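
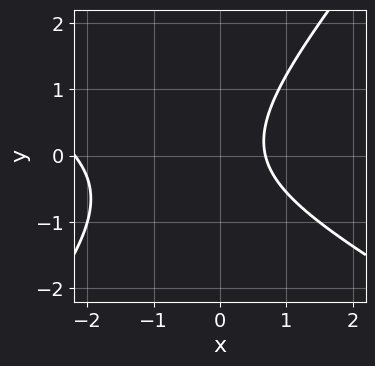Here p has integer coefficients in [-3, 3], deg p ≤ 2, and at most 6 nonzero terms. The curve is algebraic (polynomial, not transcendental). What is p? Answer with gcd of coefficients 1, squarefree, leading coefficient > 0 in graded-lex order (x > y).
First, the degree is 2 — the shape is more complex than any degree-1 curve.
Then, checking where it meets the axes: the curve avoids every integer y-axis point in the box.
Finally, the integer polynomial consistent with all of this is the stated p.

2*x^2 + 2*x*y - 3*y^2 + 3*x - 3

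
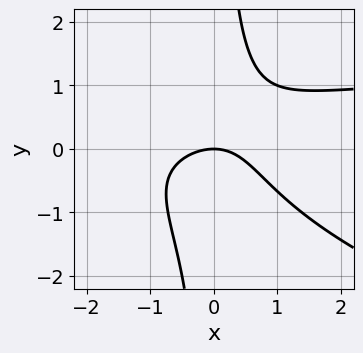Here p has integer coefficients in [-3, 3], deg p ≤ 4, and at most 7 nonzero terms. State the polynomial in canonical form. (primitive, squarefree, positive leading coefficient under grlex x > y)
x^2*y + 3*x*y^2 - 2*x^2 + x*y - 3*y

(a) Degree: no degree-2 curve has this shape, so deg p = 3.
(b) Against the integer gridlines: it crosses the y-axis at the gridline y = 0; one x-axis crossing is at x = 0.
(c) Putting this together gives p.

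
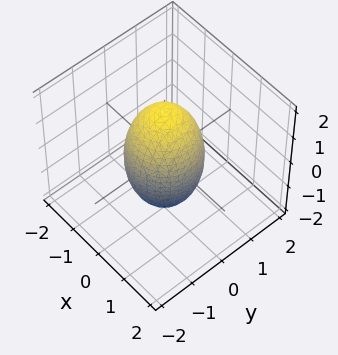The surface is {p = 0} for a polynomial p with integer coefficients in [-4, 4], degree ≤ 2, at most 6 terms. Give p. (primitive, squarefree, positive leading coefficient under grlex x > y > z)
3*x^2 + 3*y^2 + z^2 - 3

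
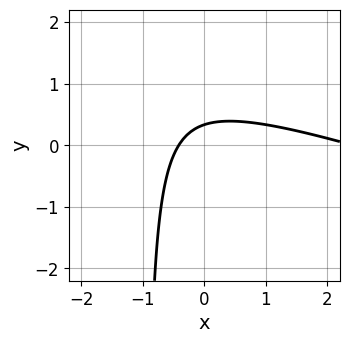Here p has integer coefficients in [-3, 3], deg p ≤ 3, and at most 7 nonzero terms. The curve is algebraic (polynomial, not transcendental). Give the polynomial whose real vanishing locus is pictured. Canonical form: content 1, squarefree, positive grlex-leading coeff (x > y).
1. deg p = 2. The shape is more complex than any degree-1 curve.
2. The integer polynomial consistent with all of this is the stated p.

x^2 + 3*x*y - 2*x + 3*y - 1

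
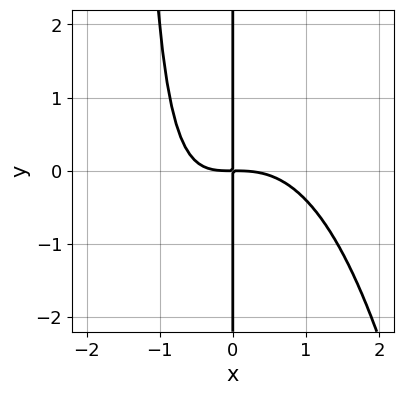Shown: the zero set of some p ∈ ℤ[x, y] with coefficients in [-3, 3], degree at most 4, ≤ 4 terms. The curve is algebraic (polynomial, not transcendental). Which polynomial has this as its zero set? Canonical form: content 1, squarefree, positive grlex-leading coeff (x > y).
2*x^4 + 2*x^2*y + 3*x*y

deg p = 4. A generic line meets the curve in up to 4 points.
From the axis intercepts and sections: the visible y-axis segment lies entirely on the curve.
Putting this together gives p.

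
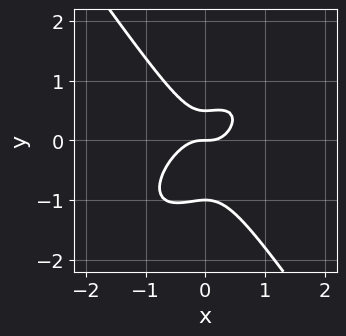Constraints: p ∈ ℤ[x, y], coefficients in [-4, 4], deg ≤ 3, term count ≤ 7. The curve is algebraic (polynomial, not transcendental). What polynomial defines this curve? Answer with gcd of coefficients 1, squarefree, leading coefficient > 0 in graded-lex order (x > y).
First, deg p = 3.
Next, reading off the gridlines: it meets the x-axis at x = 0 (among the integer gridlines); the y-axis gridline crossings are at y ∈ {-1, 0}.
Finally, fitting integer coefficients to these (and the overall shape) gives p.

3*x^3 - 2*x^2*y + 2*y^3 + y^2 - y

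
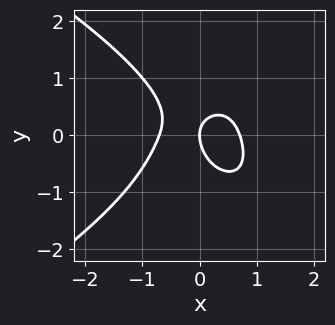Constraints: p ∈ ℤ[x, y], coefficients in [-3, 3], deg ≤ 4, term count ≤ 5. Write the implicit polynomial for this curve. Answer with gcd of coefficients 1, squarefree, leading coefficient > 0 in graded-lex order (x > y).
(a) Degree: no degree-3 curve has this shape, so deg p = 4.
(b) Reading off the gridlines: it crosses the y-axis at the gridline y = 0; it crosses the x-axis at the gridline x = 0.
(c) These observations pin down the coefficients.

y^4 + 2*x^3 + x*y + y^2 - x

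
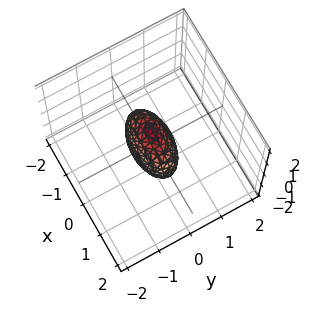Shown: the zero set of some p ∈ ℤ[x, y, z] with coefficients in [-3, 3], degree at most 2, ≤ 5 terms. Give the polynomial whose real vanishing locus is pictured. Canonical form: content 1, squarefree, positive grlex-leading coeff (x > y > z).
x^2 + 3*y^2 + z^2 - 1

(a) The degree is 2 — a closed, bounded, convex surface; a quadric.
(b) Symmetries: it's symmetric under y → −y, forcing even powers of y; it's symmetric under x → −x, forcing even powers of x; it's symmetric under z → −z, forcing even powers of z.
(c) From the visible intercepts: the z-axis gridline crossings are at z ∈ {-1, 1}; among the integer gridlines, it crosses the x-axis at x ∈ {-1, 1}.
(d) Solving for integer coefficients yields p as stated.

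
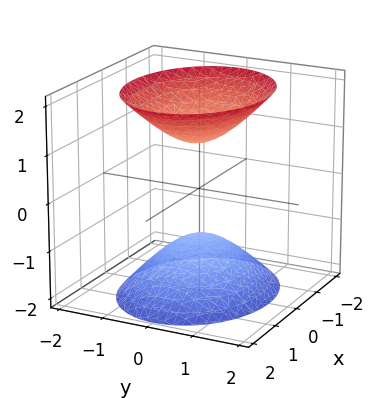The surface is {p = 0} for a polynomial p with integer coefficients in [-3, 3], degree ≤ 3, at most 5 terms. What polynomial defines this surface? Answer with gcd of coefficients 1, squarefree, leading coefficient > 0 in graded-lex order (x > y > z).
2*x^2 + 3*y^2 - 2*z^2 + 2

First, the picture has 2 separate pieces. They look like related sheets of one shape, so recover p as a whole.
Then, degree: two sheets facing apart; a quadric, so deg p = 2.
Then, symmetries: mirror symmetry x ↦ −x ⇒ only even powers of x; mirror symmetry z ↦ −z ⇒ only even powers of z; the y ↦ −y reflection is a symmetry, so y appears only in even powers.
Then, from the visible intercepts: no x-intercept at any integer in the box; among the integer gridlines, it crosses the z-axis at z ∈ {-1, 1}.
Finally, matching integer coefficients to the picture gives p.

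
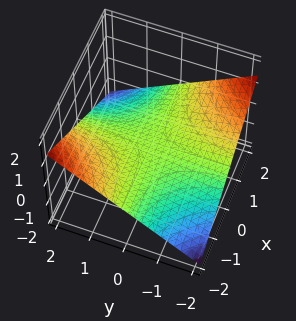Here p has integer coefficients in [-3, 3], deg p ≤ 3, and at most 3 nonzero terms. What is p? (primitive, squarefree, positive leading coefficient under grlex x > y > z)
1. Degree: a saddle surface; a quadric, so deg p = 2.
2. Observable constraints: every point of the x-axis in the box is on the surface; it meets the z-axis at z = 0 (among the integer gridlines); the visible y-axis segment lies entirely on the surface.
3. Fitting integer coefficients to these (and the overall shape) gives p.

x*y + 3*z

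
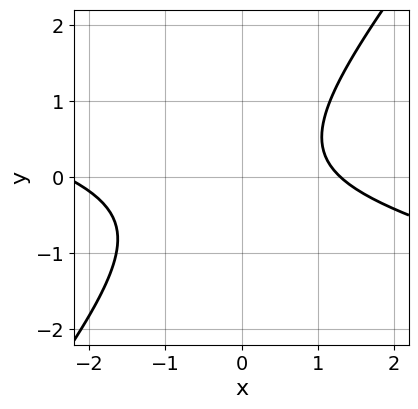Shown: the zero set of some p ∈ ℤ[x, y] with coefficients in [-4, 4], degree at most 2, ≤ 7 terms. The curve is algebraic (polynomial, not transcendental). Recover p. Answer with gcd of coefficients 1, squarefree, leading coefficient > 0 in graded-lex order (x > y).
(a) deg p = 2. A generic line meets the curve in up to 2 points.
(b) Reading off the gridlines: the curve avoids every integer y-axis point in the box.
(c) Matching integer coefficients to the picture gives p.

x^2 + 3*x*y - 3*y^2 + x - 3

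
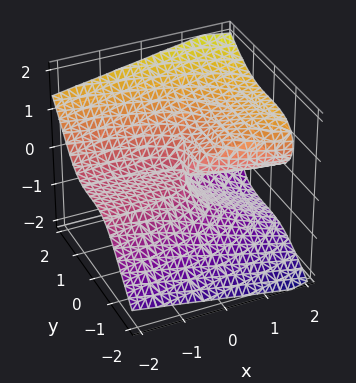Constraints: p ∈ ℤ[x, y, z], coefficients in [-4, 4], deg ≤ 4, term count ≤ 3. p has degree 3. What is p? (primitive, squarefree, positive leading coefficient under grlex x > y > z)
1. deg p = 3.
2. Observable constraints: one y-axis crossing is at y = 0; every point of the x-axis in the box is on the surface.
3. Assembling these constraints gives the stated polynomial.

2*y^3 - 3*z^3 + 3*x*z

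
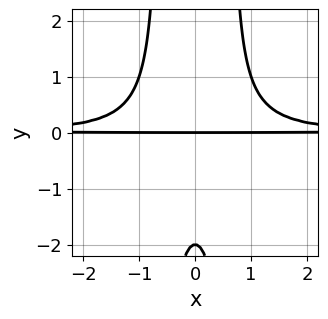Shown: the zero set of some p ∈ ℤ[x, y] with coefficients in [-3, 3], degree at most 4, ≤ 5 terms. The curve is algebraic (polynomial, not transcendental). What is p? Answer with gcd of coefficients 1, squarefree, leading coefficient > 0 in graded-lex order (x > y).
1. deg p = 4. The shape is more complex than any degree-3 curve.
2. Symmetries: mirror symmetry x ↦ −x ⇒ only even powers of x.
3. From the visible intercepts: among the integer gridlines, it crosses the y-axis at y ∈ {-2, 0}; every point of the x-axis in the box is on the curve.
4. Assembling these constraints gives the stated polynomial.

3*x^2*y^2 - y^2 - 2*y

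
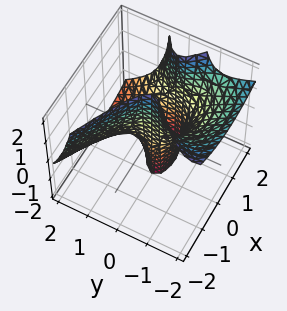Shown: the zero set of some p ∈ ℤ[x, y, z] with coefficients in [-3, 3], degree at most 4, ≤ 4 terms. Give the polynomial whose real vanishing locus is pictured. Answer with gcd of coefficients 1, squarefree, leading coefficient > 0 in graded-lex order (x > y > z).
The degree is 3 — a generic line meets the surface in up to 3 points.
Observable constraints: it meets the x-axis at x = 0 (among the integer gridlines); every point of the z-axis in the box is on the surface; it meets the y-axis at y = 0 (among the integer gridlines).
The integer polynomial consistent with all of this is the stated p.

2*y^3 + 3*y^2*z - 2*x^2 + 3*x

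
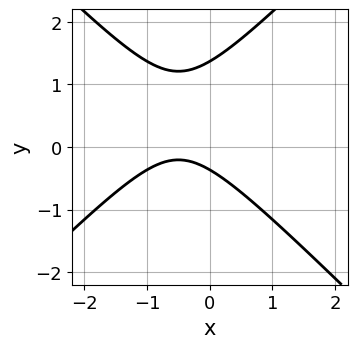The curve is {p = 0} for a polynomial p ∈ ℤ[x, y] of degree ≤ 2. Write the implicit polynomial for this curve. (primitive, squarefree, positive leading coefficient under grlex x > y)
2*x^2 - 2*y^2 + 2*x + 2*y + 1

1. The degree is 2 — a generic line meets the curve in up to 2 points.
2. Observable constraints: the curve avoids every integer x-axis point in the box.
3. Putting this together gives p.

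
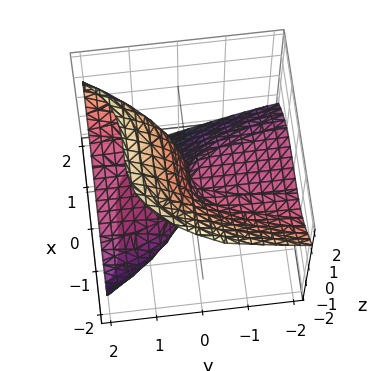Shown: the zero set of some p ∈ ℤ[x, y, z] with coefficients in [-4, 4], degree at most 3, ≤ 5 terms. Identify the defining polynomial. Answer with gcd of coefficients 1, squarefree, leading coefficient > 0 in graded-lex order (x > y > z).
x^3 + z^3 - 3*y*z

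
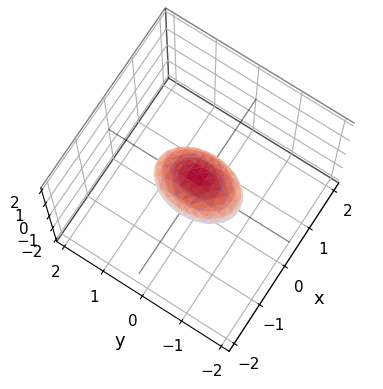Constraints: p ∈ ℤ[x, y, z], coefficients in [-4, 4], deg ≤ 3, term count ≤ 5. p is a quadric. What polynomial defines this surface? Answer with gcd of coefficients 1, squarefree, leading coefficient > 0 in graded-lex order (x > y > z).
2*x^2 + y^2 + 2*z^2 - 1

1. The degree is 2 — a closed, bounded, convex surface; a quadric.
2. Symmetries: it's symmetric under x → −x, forcing even powers of x; mirror symmetry z ↦ −z ⇒ only even powers of z; it's symmetric under y → −y, forcing even powers of y.
3. From the visible intercepts: among the integer gridlines, it crosses the y-axis at y ∈ {-1, 1}.
4. Matching integer coefficients to the picture gives p.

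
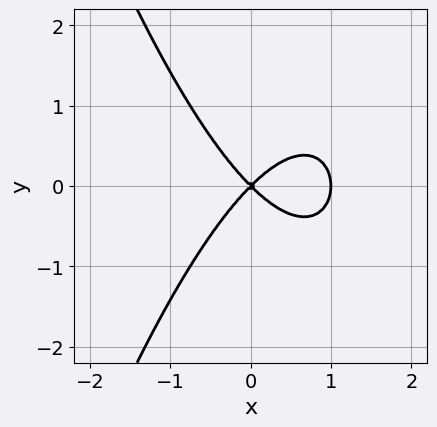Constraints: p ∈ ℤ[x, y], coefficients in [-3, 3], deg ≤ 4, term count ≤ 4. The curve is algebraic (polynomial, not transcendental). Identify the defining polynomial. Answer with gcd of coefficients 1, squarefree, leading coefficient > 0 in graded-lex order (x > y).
x^3 - x^2 + y^2

Degree: no degree-2 curve has this shape, so deg p = 3.
Symmetries: it's symmetric under y → −y, forcing even powers of y.
Against the integer gridlines: among the integer gridlines, it crosses the x-axis at x ∈ {0, 1}; it crosses the y-axis at the gridline y = 0.
Assembling these constraints gives the stated polynomial.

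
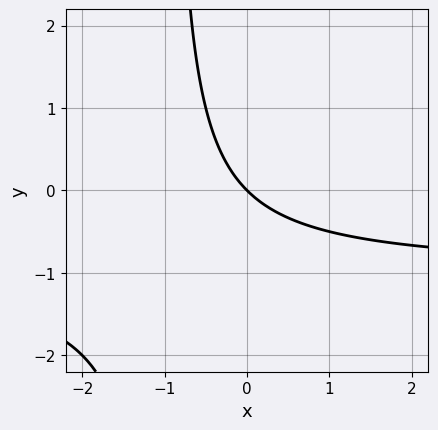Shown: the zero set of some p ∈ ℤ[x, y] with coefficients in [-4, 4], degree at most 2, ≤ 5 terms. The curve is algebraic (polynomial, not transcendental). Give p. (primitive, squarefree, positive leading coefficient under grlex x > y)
x*y + x + y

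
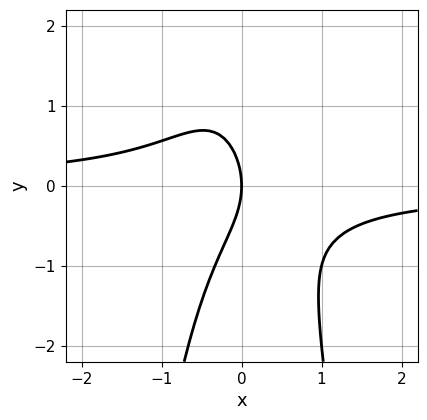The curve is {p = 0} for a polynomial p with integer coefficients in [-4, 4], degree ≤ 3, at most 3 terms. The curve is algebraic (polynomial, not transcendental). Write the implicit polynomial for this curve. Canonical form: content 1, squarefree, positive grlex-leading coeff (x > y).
3*x^2*y + y^2 + 2*x

(a) deg p = 3. A generic line meets the curve in up to 3 points.
(b) Observable constraints: it meets the y-axis at y = 0 (among the integer gridlines); it meets the x-axis at x = 0 (among the integer gridlines).
(c) These observations pin down the coefficients.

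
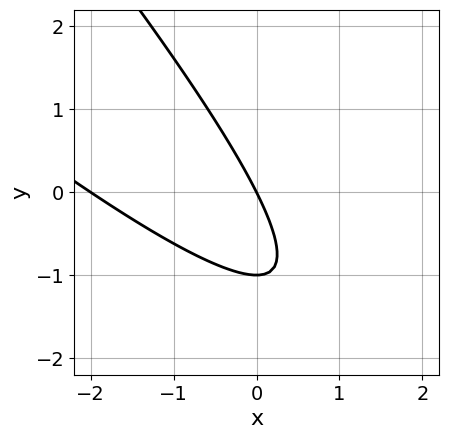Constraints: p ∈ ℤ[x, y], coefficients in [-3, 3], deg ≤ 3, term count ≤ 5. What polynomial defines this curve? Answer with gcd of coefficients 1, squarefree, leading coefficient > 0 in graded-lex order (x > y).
x^2 + 2*x*y + y^2 + 2*x + y

1. deg p = 2.
2. Against the integer gridlines: the y-axis gridline crossings are at y ∈ {-1, 0}; among the integer gridlines, it crosses the x-axis at x ∈ {-2, 0}.
3. Assembling these constraints gives the stated polynomial.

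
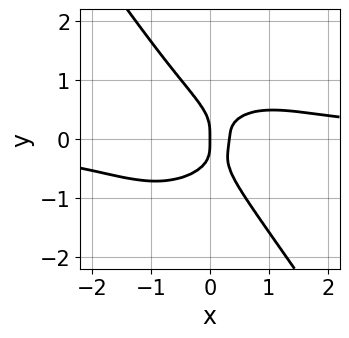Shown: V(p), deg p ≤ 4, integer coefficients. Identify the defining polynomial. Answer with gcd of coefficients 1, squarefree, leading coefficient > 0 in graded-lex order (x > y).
3*x^3*y + 3*x*y^3 + 3*y^4 - 3*x^2 + x

1. The degree is 4 — the shape is more complex than any degree-3 curve.
2. From the visible intercepts: one x-axis crossing is at x = 0; one y-axis crossing is at y = 0.
3. The integer polynomial consistent with all of this is the stated p.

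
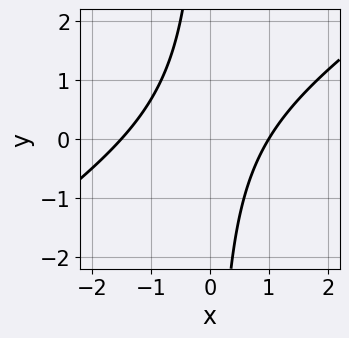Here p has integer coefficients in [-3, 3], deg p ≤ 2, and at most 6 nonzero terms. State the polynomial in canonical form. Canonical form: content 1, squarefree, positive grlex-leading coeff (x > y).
2*x^2 - 3*x*y + x - 3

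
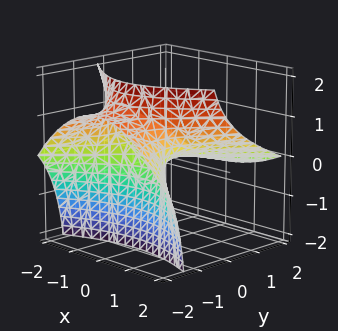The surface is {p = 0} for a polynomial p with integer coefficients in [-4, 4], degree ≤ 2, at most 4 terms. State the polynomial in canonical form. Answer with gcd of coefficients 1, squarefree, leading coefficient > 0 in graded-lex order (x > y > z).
First, the degree is 2 — a generic line meets the surface in up to 2 points.
Then, observable constraints: it crosses the x-axis at the gridline x = 0; it meets the y-axis at y = 0 (among the integer gridlines); it meets the z-axis at z = 0 (among the integer gridlines).
Finally, fitting integer coefficients to these (and the overall shape) gives p.

x^2 - y^2 - 3*y*z - 3*z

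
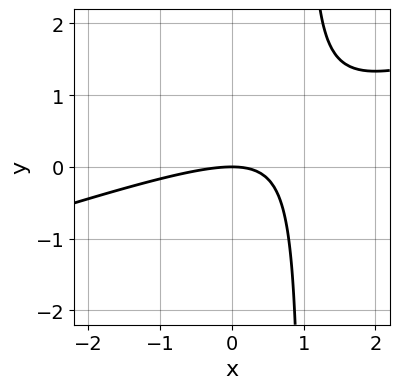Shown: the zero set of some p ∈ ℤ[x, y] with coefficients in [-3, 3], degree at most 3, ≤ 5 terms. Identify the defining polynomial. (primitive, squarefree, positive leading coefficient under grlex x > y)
x^2 - 3*x*y + 3*y

First, degree: the shape is more complex than any degree-1 curve, so deg p = 2.
Next, against the integer gridlines: it crosses the x-axis at the gridline x = 0; it meets the y-axis at y = 0 (among the integer gridlines).
Finally, these observations pin down the coefficients.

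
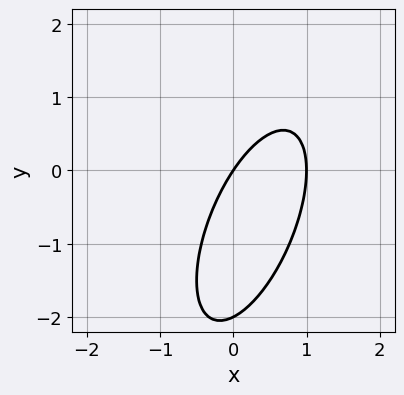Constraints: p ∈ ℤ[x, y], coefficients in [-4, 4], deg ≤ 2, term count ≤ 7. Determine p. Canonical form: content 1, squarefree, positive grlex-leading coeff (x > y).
3*x^2 - 2*x*y + y^2 - 3*x + 2*y

First, the degree is 2 — the shape is more complex than any degree-1 curve.
Then, against the integer gridlines: among the integer gridlines, it crosses the x-axis at x ∈ {0, 1}; the y-axis gridline crossings are at y ∈ {-2, 0}.
Finally, these observations pin down the coefficients.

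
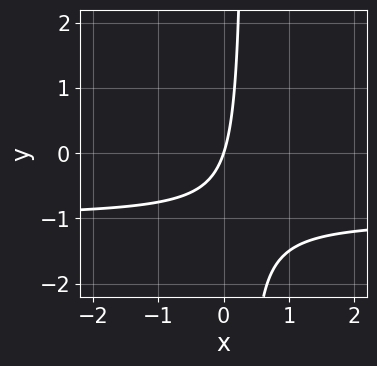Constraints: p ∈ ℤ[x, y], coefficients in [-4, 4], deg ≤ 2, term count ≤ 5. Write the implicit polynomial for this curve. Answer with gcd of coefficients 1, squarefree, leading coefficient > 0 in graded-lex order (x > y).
3*x*y + 3*x - y

(a) The degree is 2 — the shape is more complex than any degree-1 curve.
(b) Against the integer gridlines: it crosses the y-axis at the gridline y = 0; it crosses the x-axis at the gridline x = 0.
(c) Matching integer coefficients to the picture gives p.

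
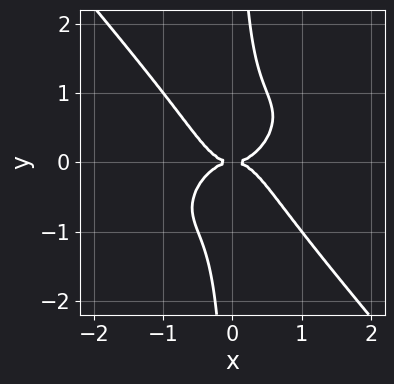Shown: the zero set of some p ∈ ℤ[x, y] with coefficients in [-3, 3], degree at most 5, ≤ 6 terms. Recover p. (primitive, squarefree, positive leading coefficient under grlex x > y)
(a) The degree is 4 — no degree-3 curve has this shape.
(b) Reading off the gridlines: it crosses the x-axis at the gridline x = 0; it crosses the y-axis at the gridline y = 0.
(c) Assembling these constraints gives the stated polynomial.

2*x^4 - x^3*y + 2*x*y^3 - y^2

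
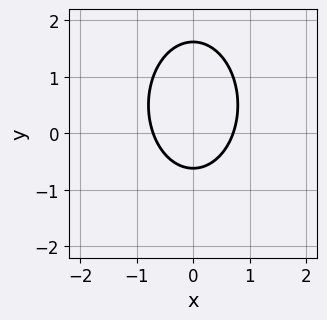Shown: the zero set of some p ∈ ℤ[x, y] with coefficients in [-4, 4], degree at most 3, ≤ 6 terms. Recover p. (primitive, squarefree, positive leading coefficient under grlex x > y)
2*x^2 + y^2 - y - 1

Degree: no degree-1 curve has this shape, so deg p = 2.
Symmetries: mirror symmetry x ↦ −x ⇒ only even powers of x.
Matching integer coefficients to the picture gives p.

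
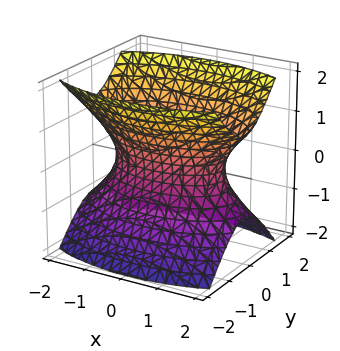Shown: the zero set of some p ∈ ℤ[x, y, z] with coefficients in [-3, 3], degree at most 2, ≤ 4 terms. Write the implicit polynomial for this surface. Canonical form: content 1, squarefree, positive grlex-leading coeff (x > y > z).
x^2 + 3*y^2 - 2*z^2 - 2

(a) deg p = 2. An hourglass — one-sheet hyperboloid; a quadric.
(b) Symmetries: it's symmetric under y → −y, forcing even powers of y; mirror symmetry z ↦ −z ⇒ only even powers of z; it's symmetric under x → −x, forcing even powers of x.
(c) Checking where it meets the axes: it misses every integer gridline on the z-axis.
(d) Together with the visible shape, these determine p as stated.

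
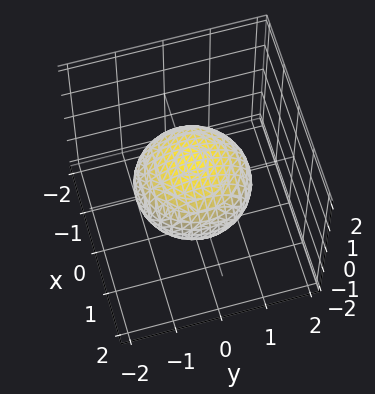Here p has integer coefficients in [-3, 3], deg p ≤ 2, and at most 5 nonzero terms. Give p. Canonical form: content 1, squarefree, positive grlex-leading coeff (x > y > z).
2*x^2 + 2*y^2 + 3*z^2 - 3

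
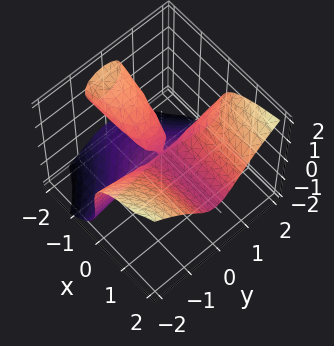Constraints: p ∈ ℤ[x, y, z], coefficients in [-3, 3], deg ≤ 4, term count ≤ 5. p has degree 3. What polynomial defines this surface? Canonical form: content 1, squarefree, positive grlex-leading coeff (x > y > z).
3*x*y^2 - 2*z^3 - 2*x*z

(a) Degree: the shape is more complex than any degree-2 surface, so deg p = 3.
(b) Against the integer gridlines: one z-axis crossing is at z = 0; the visible y-axis segment lies entirely on the surface.
(c) Assembling these constraints gives the stated polynomial.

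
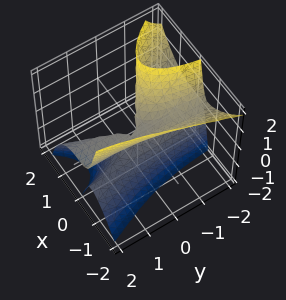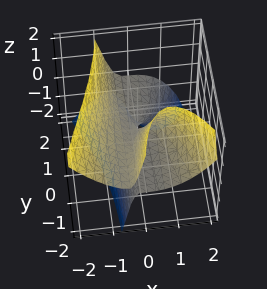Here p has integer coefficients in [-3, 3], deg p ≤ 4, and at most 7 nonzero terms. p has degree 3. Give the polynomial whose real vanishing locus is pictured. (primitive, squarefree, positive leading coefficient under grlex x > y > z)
2*x^3 + 2*x*y*z - x*z + y*z + z^2

(a) deg p = 3. A generic line meets the surface in up to 3 points.
(b) From the axis intercepts and sections: one z-axis crossing is at z = 0; it crosses the x-axis at the gridline x = 0.
(c) These observations pin down the coefficients. Check: (0, -1, 0) on the y-axis lies on the surface, and p(0, -1, 0) = 0. ✓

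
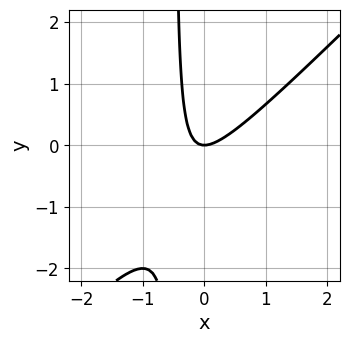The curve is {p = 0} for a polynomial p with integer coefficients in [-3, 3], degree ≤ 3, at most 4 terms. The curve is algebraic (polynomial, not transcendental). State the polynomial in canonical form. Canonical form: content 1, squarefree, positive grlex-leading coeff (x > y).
2*x^2 - 2*x*y - y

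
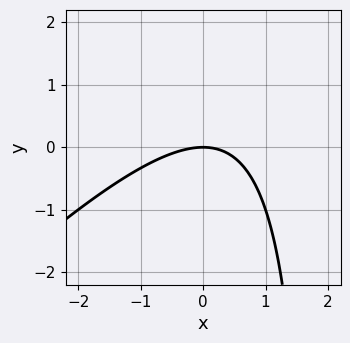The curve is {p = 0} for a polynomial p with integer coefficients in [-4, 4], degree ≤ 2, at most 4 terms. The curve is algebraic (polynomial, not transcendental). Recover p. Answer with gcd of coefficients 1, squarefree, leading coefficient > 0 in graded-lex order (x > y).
x^2 - x*y + 2*y

deg p = 2. No degree-1 curve has this shape.
From the visible intercepts: one x-axis crossing is at x = 0; it crosses the y-axis at the gridline y = 0.
These observations pin down the coefficients.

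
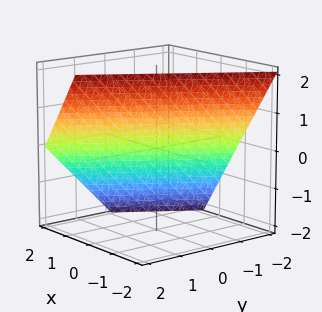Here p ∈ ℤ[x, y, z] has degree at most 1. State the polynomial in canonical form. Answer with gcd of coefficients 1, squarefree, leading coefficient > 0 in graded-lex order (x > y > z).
1. deg p = 1. Every cross-section is a straight line — this is a plane.
2. Observable constraints: it meets the y-axis at y = -1 (among the integer gridlines); it crosses the z-axis at the gridline z = 1.
3. These observations pin down the coefficients.

3*x - 2*y + 2*z - 2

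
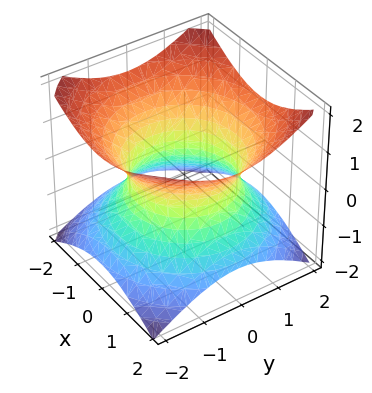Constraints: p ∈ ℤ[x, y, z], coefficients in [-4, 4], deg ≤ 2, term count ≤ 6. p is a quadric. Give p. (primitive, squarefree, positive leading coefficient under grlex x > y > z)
2*x^2 + 2*y^2 - 3*z^2 - 3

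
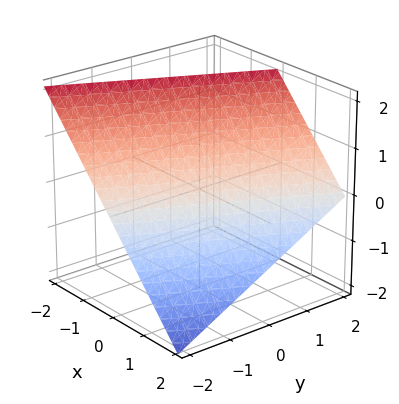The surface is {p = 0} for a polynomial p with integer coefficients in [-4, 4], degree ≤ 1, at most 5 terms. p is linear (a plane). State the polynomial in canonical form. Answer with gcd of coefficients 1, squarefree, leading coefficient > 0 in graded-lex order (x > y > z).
2*x - y + 2*z - 2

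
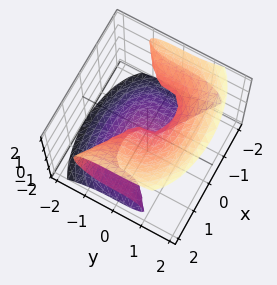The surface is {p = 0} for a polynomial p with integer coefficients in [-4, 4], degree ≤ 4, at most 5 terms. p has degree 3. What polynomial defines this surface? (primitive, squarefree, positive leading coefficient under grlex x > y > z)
2*x^2*z + 3*y^3 - 3*z^3 + x

deg p = 3. No degree-2 surface has this shape.
Checking where it meets the axes: it meets the z-axis at z = 0 (among the integer gridlines); it meets the x-axis at x = 0 (among the integer gridlines); it meets the y-axis at y = 0 (among the integer gridlines).
Solving for integer coefficients yields p as stated.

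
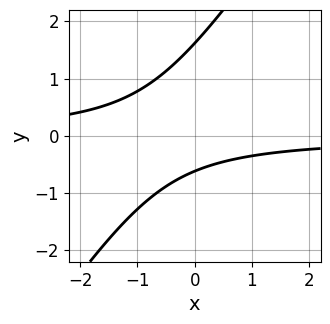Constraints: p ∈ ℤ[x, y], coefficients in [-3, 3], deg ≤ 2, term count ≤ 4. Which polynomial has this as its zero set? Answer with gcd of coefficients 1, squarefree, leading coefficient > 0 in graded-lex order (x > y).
First, deg p = 2. The shape is more complex than any degree-1 curve.
Then, observable constraints: it misses every integer gridline on the x-axis.
Finally, matching integer coefficients to the picture gives p.

3*x*y - 2*y^2 + 2*y + 2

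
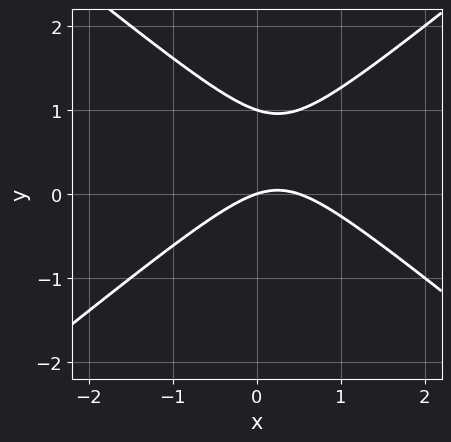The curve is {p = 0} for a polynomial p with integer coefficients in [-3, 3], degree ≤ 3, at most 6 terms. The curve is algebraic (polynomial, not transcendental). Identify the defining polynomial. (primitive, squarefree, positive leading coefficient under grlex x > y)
First, deg p = 2. No degree-1 curve has this shape.
Then, from the visible intercepts: one x-axis crossing is at x = 0; the y-axis gridline crossings are at y ∈ {0, 1}.
Finally, fitting integer coefficients to these (and the overall shape) gives p.

2*x^2 - 3*y^2 - x + 3*y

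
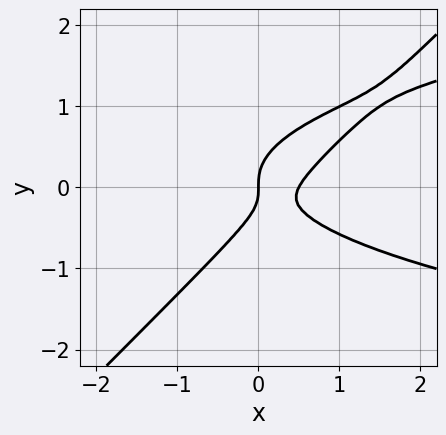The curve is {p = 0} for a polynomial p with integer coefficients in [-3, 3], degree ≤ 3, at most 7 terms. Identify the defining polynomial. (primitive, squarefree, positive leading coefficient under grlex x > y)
3*x*y^2 - 3*y^3 - 2*x^2 + x*y + x

deg p = 3. A generic line meets the curve in up to 3 points.
From the axis intercepts and sections: it crosses the y-axis at the gridline y = 0; it meets the x-axis at x = 0 (among the integer gridlines).
Matching integer coefficients to the picture gives p.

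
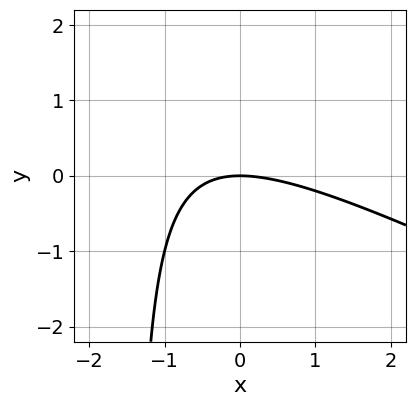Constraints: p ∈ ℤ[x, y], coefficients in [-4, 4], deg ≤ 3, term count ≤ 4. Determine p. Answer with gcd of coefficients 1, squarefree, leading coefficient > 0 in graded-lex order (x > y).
x^2 + 2*x*y + 3*y

The degree is 2 — a generic line meets the curve in up to 2 points.
From the axis intercepts and sections: it crosses the x-axis at the gridline x = 0; it crosses the y-axis at the gridline y = 0.
Fitting integer coefficients to these (and the overall shape) gives p.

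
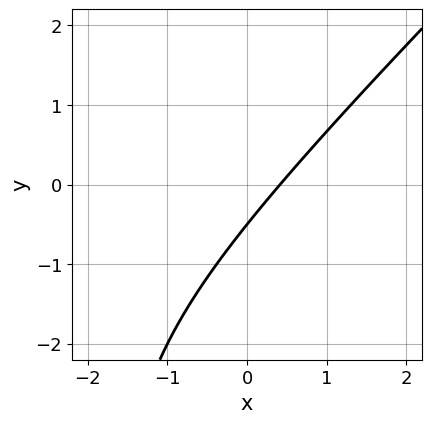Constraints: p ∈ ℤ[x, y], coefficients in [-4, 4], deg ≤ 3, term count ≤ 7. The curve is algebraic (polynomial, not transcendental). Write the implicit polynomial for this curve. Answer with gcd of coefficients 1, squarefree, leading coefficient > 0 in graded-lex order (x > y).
x^2 - x*y + 2*x - 2*y - 1

First, degree: a generic line meets the curve in up to 2 points, so deg p = 2.
Finally, solving for integer coefficients yields p as stated.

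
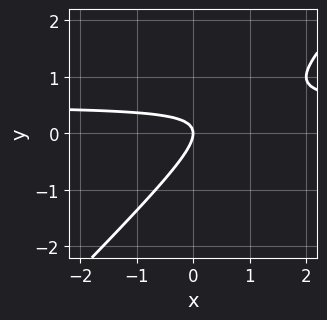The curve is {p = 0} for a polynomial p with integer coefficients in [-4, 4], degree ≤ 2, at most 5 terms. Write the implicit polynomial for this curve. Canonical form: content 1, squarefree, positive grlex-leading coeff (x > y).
(a) The degree is 2 — a generic line meets the curve in up to 2 points.
(b) Reading off the gridlines: it crosses the x-axis at the gridline x = 0; it crosses the y-axis at the gridline y = 0.
(c) Fitting integer coefficients to these (and the overall shape) gives p.

2*x*y - 2*y^2 - x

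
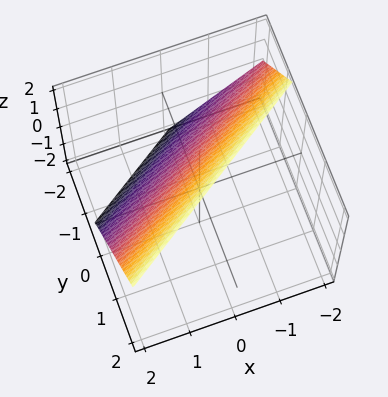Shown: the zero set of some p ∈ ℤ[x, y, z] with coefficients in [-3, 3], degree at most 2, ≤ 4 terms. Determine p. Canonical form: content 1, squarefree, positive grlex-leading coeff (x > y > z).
2*x - 3*y + 2*z - 2

1. The degree is 1 — the surface is flat (a plane).
2. Reading off the gridlines: it meets the x-axis at x = 1 (among the integer gridlines); it crosses the z-axis at the gridline z = 1.
3. Solving for integer coefficients yields p as stated.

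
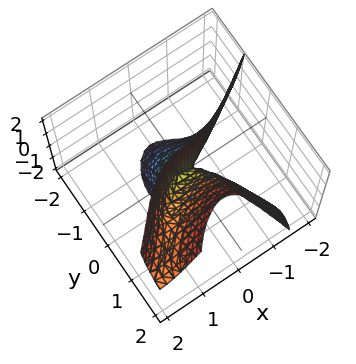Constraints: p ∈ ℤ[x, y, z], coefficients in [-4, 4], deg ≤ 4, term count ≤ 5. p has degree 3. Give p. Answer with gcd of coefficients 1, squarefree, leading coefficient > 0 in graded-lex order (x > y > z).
2*x^3 - 3*x^2*y + 3*y^2 - 2*y*z

First, degree: no degree-2 surface has this shape, so deg p = 3.
Then, checking where it meets the axes: the visible z-axis segment lies entirely on the surface; it meets the x-axis at x = 0 (among the integer gridlines); it crosses the y-axis at the gridline y = 0.
Finally, assembling these constraints gives the stated polynomial.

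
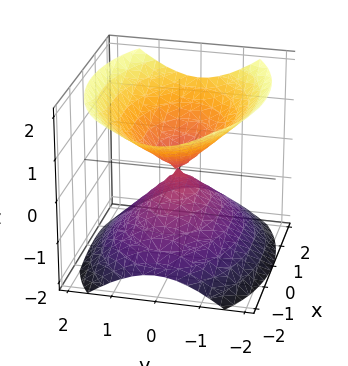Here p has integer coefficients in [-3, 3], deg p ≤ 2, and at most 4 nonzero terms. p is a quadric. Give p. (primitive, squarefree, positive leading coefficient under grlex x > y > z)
x^2 + 2*y^2 - 2*z^2

1. I count 2 distinct pieces. Treating them together as one polynomial.
2. Degree: a double cone through the origin; a quadric, so deg p = 2.
3. Symmetries: it's symmetric under x → −x, forcing even powers of x; the z ↦ −z reflection is a symmetry, so z appears only in even powers; the y ↦ −y reflection is a symmetry, so y appears only in even powers.
4. Reading off the gridlines: one z-axis crossing is at z = 0; it crosses the y-axis at the gridline y = 0.
5. Putting this together gives p.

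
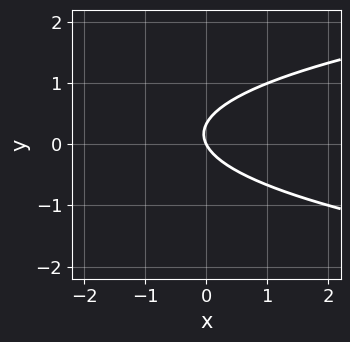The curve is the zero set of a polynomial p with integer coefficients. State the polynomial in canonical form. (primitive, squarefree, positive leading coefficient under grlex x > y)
3*y^2 - 2*x - y

deg p = 2. A generic line meets the curve in up to 2 points.
From the axis intercepts and sections: it meets the y-axis at y = 0 (among the integer gridlines); it meets the x-axis at x = 0 (among the integer gridlines).
Solving for integer coefficients yields p as stated.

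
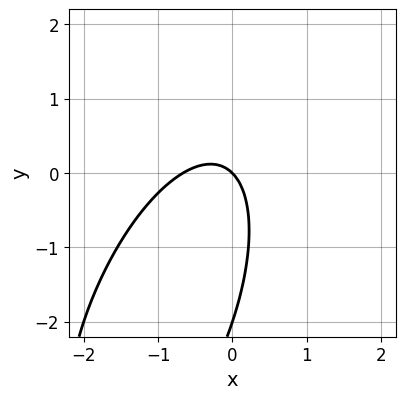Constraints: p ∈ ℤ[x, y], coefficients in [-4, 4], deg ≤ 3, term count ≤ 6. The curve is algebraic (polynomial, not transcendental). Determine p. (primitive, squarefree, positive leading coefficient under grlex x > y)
1. deg p = 2. The shape is more complex than any degree-1 curve.
2. Checking where it meets the axes: it meets the x-axis at x = 0 (among the integer gridlines); among the integer gridlines, it crosses the y-axis at y ∈ {-2, 0}.
3. The integer polynomial consistent with all of this is the stated p.

3*x^2 - 2*x*y + y^2 + 2*x + 2*y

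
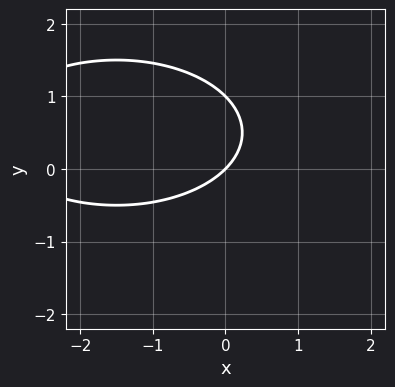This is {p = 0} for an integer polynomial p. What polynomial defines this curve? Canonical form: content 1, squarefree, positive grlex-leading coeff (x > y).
1. Degree: the shape is more complex than any degree-1 curve, so deg p = 2.
2. Checking where it meets the axes: among the integer gridlines, it crosses the y-axis at y ∈ {0, 1}; it meets the x-axis at x = 0 (among the integer gridlines).
3. Assembling these constraints gives the stated polynomial.

x^2 + 3*y^2 + 3*x - 3*y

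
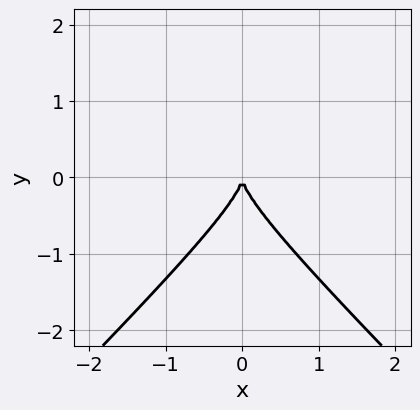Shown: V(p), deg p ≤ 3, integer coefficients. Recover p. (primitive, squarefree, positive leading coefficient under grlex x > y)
x^2*y - y^3 - x^2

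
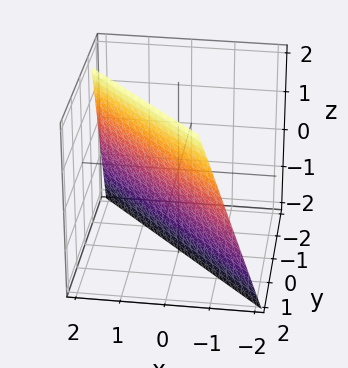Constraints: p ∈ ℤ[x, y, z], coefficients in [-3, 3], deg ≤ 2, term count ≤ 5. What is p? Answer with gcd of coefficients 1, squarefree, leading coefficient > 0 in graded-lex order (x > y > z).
1. deg p = 1.
2. Against the integer gridlines: it meets the z-axis at z = -2 (among the integer gridlines).
3. Matching integer coefficients to the picture gives p.

3*x + 3*y - z - 2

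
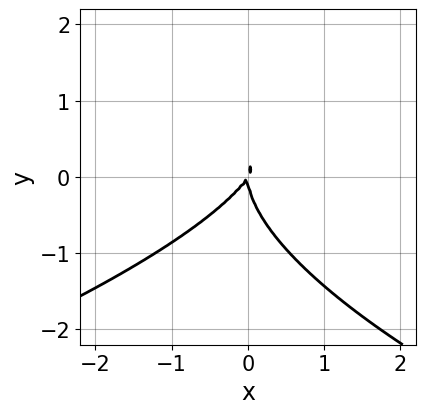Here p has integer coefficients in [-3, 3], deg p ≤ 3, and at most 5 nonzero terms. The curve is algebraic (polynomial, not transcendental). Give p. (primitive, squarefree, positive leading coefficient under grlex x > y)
First, deg p = 3. A generic line meets the curve in up to 3 points.
Next, from the visible intercepts: one x-axis crossing is at x = 0; it meets the y-axis at y = 0 (among the integer gridlines).
Finally, these observations pin down the coefficients.

2*y^3 + 3*x^2 - 2*x*y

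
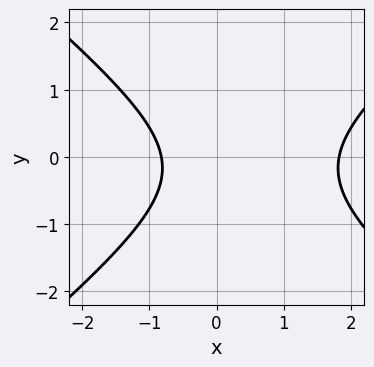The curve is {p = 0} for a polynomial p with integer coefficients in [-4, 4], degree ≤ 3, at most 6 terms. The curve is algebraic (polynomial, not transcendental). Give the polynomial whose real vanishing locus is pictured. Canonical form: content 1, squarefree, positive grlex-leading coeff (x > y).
2*x^2 - 3*y^2 - 2*x - y - 3

The degree is 2 — the shape is more complex than any degree-1 curve.
From the axis intercepts and sections: no y-intercept at any integer in the box.
Putting this together gives p.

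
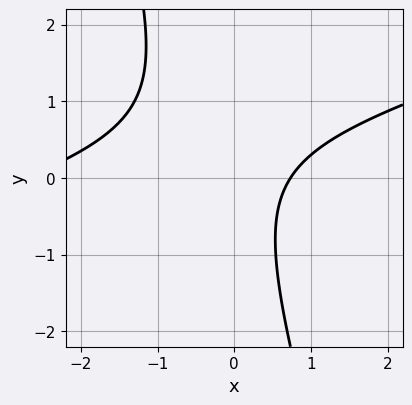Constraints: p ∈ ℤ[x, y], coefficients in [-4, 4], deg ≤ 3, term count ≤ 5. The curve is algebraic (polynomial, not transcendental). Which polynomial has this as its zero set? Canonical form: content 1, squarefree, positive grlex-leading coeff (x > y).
x^2 - 3*x*y - y^2 + 2*x - 2

1. deg p = 2.
2. Observable constraints: no y-intercept at any integer in the box.
3. Together with the visible shape, these determine p as stated.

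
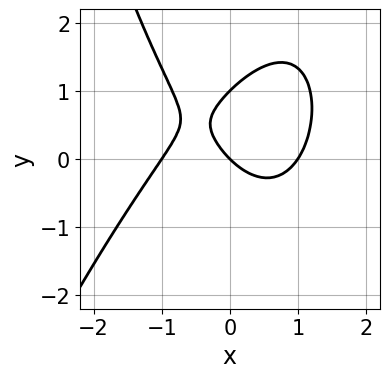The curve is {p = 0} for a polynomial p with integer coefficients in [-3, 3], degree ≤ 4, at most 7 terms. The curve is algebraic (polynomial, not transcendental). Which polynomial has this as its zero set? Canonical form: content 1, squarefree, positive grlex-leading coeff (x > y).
3*x^3 - x^2*y + 3*y^2 - 3*x - 3*y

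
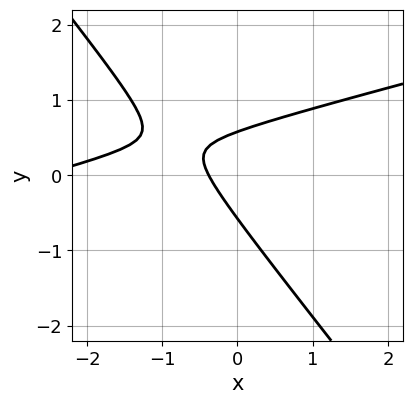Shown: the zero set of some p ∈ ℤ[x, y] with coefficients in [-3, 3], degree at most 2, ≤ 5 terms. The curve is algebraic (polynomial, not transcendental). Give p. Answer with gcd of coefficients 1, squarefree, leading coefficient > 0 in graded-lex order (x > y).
x^2 - 3*x*y - 3*y^2 + 3*x + 1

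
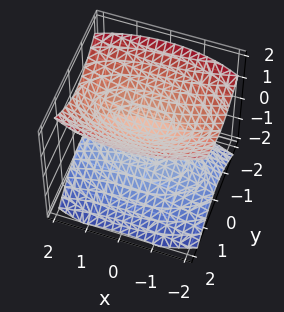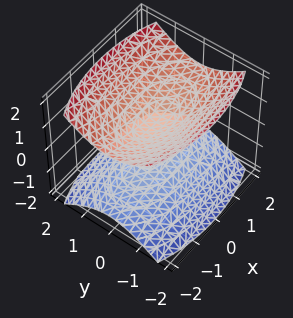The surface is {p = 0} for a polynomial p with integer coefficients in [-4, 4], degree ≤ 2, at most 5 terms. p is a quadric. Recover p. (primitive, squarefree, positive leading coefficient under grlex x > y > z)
1. I count 2 distinct pieces.
2. Degree: two sheets facing apart; a quadric, so deg p = 2.
3. Symmetries: it's symmetric under y → −y, forcing even powers of y; it's symmetric under x → −x, forcing even powers of x; mirror symmetry z ↦ −z ⇒ only even powers of z.
4. Observable constraints: the surface avoids every integer y-axis point in the box; the surface avoids every integer x-axis point in the box.
5. Putting this together gives p.

x^2 + 3*y^2 - 3*z^2 + 1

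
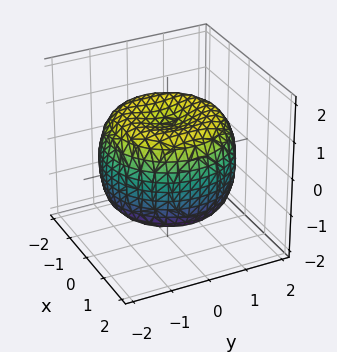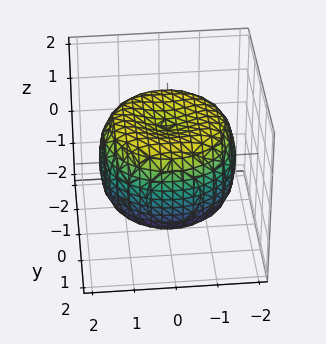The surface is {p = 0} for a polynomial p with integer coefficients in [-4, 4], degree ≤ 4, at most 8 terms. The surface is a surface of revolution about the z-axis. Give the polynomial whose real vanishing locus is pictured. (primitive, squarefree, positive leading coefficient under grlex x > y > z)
x^4 + 2*x^2*y^2 + y^4 - 2*x^2 - 2*y^2 + 2*z^2 - 2

(a) Degree: the shape is more complex than any degree-3 surface, so deg p = 4.
(b) Symmetry: the surface is invariant under rotation about z: p = q(x² + y², z).
(c) Checking where it meets the axes: the z-axis gridline crossings are at z ∈ {-1, 1}; a circular section at z = 1 has radius between 1 and 2.
(d) Matching integer coefficients to the picture gives p.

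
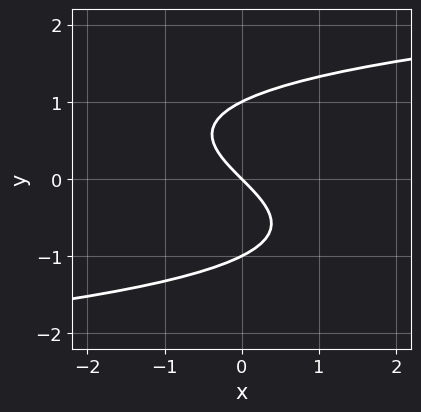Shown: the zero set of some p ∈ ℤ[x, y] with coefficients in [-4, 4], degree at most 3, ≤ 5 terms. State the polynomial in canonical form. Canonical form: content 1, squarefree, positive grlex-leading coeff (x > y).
y^3 - x - y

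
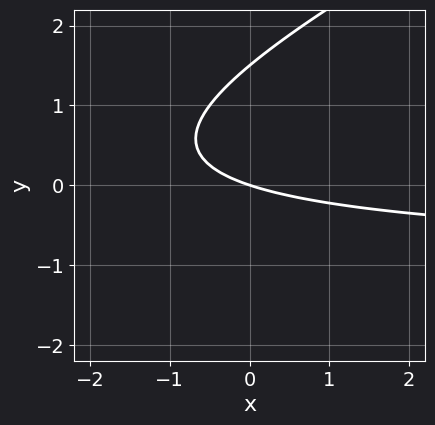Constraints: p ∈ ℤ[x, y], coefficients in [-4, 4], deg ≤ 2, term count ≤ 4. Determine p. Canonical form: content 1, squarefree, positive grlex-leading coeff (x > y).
x*y - 2*y^2 + x + 3*y

1. The degree is 2 — the shape is more complex than any degree-1 curve.
2. Checking where it meets the axes: one x-axis crossing is at x = 0; it meets the y-axis at y = 0 (among the integer gridlines).
3. Together with the visible shape, these determine p as stated.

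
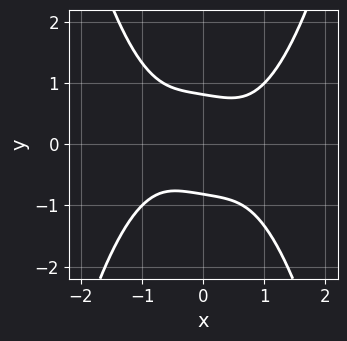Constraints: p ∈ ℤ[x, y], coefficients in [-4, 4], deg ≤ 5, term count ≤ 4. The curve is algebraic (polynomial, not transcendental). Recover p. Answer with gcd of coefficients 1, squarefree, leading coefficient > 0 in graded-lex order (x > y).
1. The degree is 4 — no degree-3 curve has this shape.
2. Reading off the gridlines: no x-intercept at any integer in the box.
3. Together with the visible shape, these determine p as stated.

2*x^4 - x*y - 3*y^2 + 2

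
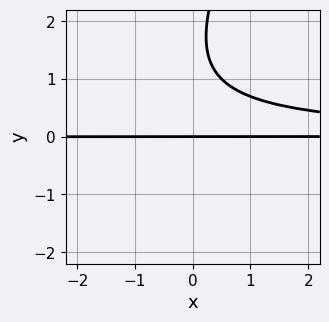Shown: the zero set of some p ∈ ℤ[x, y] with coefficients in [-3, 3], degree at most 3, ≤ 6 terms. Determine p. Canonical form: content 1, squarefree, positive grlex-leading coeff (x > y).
2*x*y^2 - y^3 + 3*y^2 - 3*y

First, the degree is 3 — a generic line meets the curve in up to 3 points.
Next, from the axis intercepts and sections: every point of the x-axis in the box is on the curve; it meets the y-axis at y = 0 (among the integer gridlines).
Finally, together with the visible shape, these determine p as stated.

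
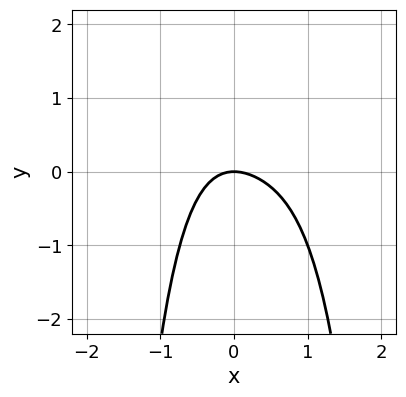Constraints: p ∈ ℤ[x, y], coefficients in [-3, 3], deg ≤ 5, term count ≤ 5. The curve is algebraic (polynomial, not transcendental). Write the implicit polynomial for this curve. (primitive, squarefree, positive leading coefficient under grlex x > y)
(a) Degree: no degree-3 curve has this shape, so deg p = 4.
(b) Against the integer gridlines: it meets the x-axis at x = 0 (among the integer gridlines); it meets the y-axis at y = 0 (among the integer gridlines).
(c) Matching integer coefficients to the picture gives p.

2*x^4 - 2*x^3 + 3*x^2 + 3*y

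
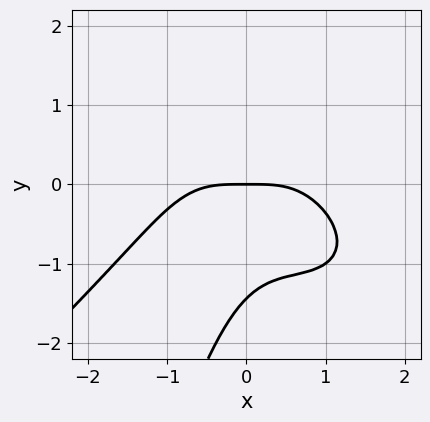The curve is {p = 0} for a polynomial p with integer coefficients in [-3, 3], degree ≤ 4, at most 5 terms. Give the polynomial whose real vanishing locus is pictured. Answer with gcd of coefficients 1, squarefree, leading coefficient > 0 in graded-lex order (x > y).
2*x^4 - 3*x*y^3 + y^4 + 3*x^2*y + 3*y

1. deg p = 4. The shape is more complex than any degree-3 curve.
2. Reading off the gridlines: it crosses the y-axis at the gridline y = 0; it meets the x-axis at x = 0 (among the integer gridlines).
3. Matching integer coefficients to the picture gives p.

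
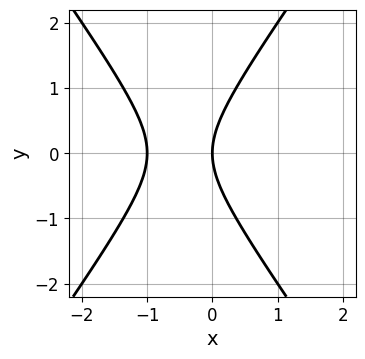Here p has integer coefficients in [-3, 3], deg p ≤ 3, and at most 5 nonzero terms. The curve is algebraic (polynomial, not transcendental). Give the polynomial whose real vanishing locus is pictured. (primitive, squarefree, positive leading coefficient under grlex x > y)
deg p = 2.
Symmetries: mirror symmetry y ↦ −y ⇒ only even powers of y.
Reading off the gridlines: one y-axis crossing is at y = 0; the x-axis gridline crossings are at x ∈ {-1, 0}.
Together with the visible shape, these determine p as stated.

2*x^2 - y^2 + 2*x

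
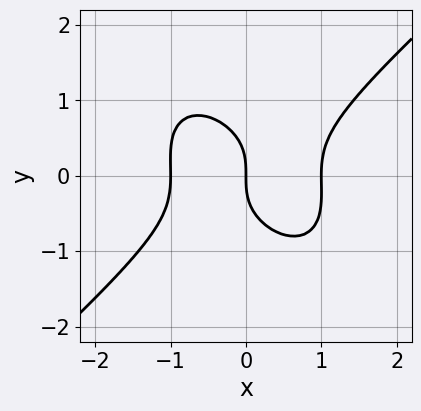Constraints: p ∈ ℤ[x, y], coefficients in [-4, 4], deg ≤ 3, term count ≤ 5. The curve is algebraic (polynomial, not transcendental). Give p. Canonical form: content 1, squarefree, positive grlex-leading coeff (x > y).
3*x^3 - x*y^2 - 3*y^3 - 3*x

(a) Degree: the shape is more complex than any degree-2 curve, so deg p = 3.
(b) Reading off the gridlines: the x-axis gridline crossings are at x ∈ {-1, 0, 1}; it crosses the y-axis at the gridline y = 0.
(c) Together with the visible shape, these determine p as stated.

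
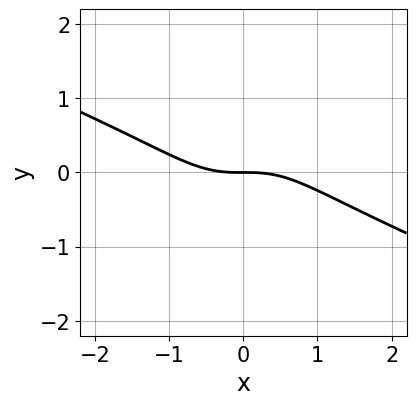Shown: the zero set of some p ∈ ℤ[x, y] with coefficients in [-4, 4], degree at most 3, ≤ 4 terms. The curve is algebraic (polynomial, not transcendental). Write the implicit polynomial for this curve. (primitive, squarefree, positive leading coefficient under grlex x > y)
x^3 + 2*x^2*y + 2*y^3 + 2*y

(a) deg p = 3.
(b) Observable constraints: it meets the x-axis at x = 0 (among the integer gridlines); it crosses the y-axis at the gridline y = 0.
(c) Together with the visible shape, these determine p as stated.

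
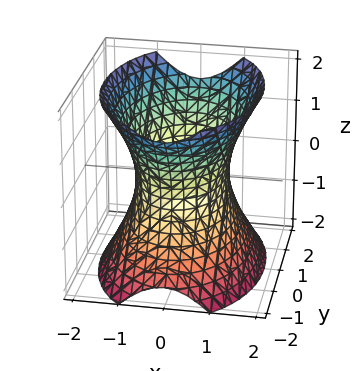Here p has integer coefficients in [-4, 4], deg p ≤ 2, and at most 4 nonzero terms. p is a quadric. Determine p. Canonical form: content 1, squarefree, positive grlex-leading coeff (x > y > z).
2*x^2 + y^2 - z^2 - 2

First, deg p = 2. One connected sheet with a waist; a quadric.
Next, symmetries: it's symmetric under z → −z, forcing even powers of z; it's symmetric under x → −x, forcing even powers of x; the y ↦ −y reflection is a symmetry, so y appears only in even powers.
Next, reading off the gridlines: among the integer gridlines, it crosses the x-axis at x ∈ {-1, 1}; it misses every integer gridline on the z-axis.
Finally, solving for integer coefficients yields p as stated.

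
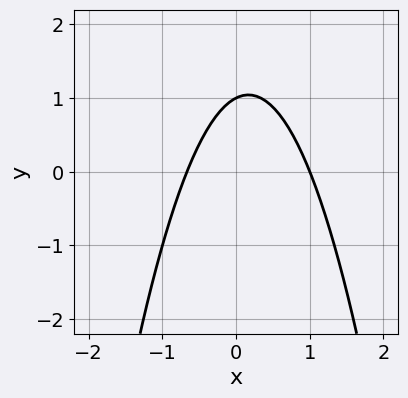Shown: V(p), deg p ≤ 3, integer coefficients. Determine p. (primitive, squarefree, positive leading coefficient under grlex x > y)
3*x^2 - x + 2*y - 2

(a) deg p = 2. No degree-1 curve has this shape.
(b) From the visible intercepts: it crosses the y-axis at the gridline y = 1; it meets the x-axis at x = 1 (among the integer gridlines).
(c) The integer polynomial consistent with all of this is the stated p.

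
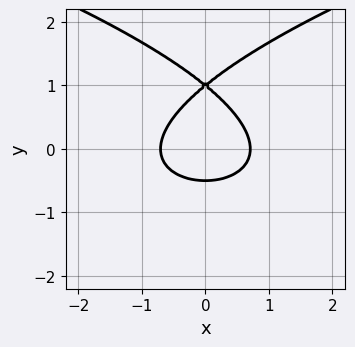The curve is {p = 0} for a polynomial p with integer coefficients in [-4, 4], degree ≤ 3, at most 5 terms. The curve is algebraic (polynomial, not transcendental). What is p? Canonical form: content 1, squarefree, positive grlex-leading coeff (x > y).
1. The degree is 3 — the shape is more complex than any degree-2 curve.
2. Symmetries: it's symmetric under x → −x, forcing even powers of x.
3. Observable constraints: one y-axis crossing is at y = 1.
4. Matching integer coefficients to the picture gives p.

2*y^3 - 2*x^2 - 3*y^2 + 1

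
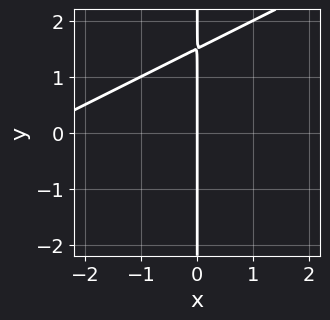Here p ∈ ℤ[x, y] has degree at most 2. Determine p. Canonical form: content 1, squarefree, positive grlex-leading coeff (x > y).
x^2 - 2*x*y + 3*x

(a) deg p = 2. No degree-1 curve has this shape.
(b) Observable constraints: it crosses the x-axis at the gridline x = 0; the visible y-axis segment lies entirely on the curve.
(c) Together with the visible shape, these determine p as stated.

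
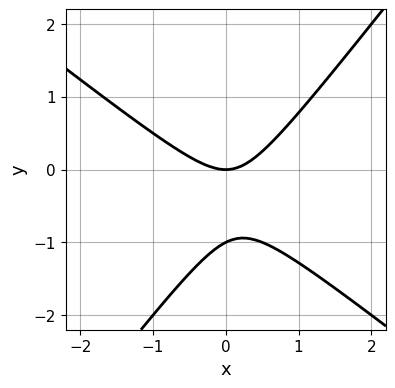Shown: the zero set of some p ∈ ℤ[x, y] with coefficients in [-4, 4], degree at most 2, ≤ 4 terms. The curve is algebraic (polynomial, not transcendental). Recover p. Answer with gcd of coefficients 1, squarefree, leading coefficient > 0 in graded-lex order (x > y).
1. The degree is 2 — no degree-1 curve has this shape.
2. Against the integer gridlines: the y-axis gridline crossings are at y ∈ {-1, 0}; it crosses the x-axis at the gridline x = 0.
3. The integer polynomial consistent with all of this is the stated p.

2*x^2 + x*y - 2*y^2 - 2*y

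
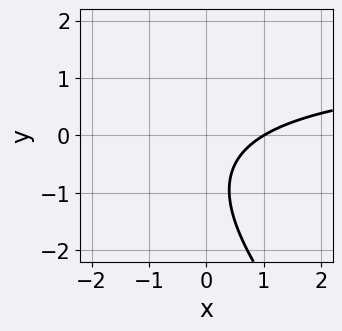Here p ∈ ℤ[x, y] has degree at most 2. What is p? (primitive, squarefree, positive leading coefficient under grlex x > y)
First, the degree is 2 — no degree-1 curve has this shape.
Then, against the integer gridlines: it meets the x-axis at x = 1 (among the integer gridlines); no y-intercept at any integer in the box.
Finally, solving for integer coefficients yields p as stated.

2*x*y + 2*y^2 - 3*x + 3*y + 3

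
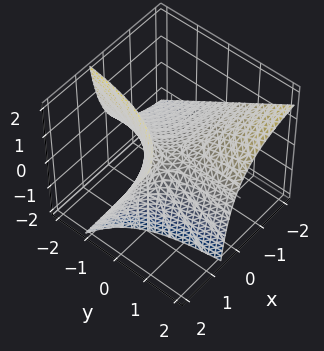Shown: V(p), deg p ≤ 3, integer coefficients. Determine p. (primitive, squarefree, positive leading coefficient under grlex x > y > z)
1. The degree is 2 — the shape is more complex than any degree-1 surface.
2. Checking where it meets the axes: every point of the x-axis in the box is on the surface; it meets the z-axis at z = 0 (among the integer gridlines).
3. Together with the visible shape, these determine p as stated. Check: (0, -1, 0) on the y-axis lies on the surface, and p(0, -1, 0) = 0. ✓

x*y - x*z + z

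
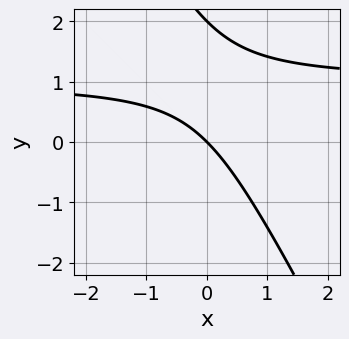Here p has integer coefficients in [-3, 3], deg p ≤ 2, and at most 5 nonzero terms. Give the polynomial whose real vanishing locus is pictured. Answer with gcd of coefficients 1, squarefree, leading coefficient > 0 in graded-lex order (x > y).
2*x*y + y^2 - 2*x - 2*y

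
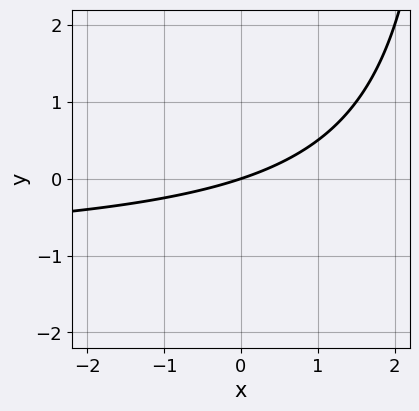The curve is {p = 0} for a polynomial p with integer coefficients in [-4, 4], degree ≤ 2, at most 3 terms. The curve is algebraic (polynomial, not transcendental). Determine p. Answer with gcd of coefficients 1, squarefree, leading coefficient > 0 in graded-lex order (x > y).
x*y + x - 3*y

First, degree: no degree-1 curve has this shape, so deg p = 2.
Then, against the integer gridlines: one x-axis crossing is at x = 0; it crosses the y-axis at the gridline y = 0.
Finally, putting this together gives p.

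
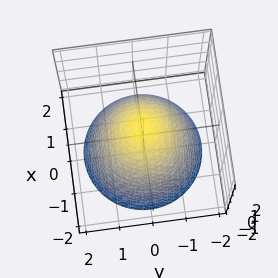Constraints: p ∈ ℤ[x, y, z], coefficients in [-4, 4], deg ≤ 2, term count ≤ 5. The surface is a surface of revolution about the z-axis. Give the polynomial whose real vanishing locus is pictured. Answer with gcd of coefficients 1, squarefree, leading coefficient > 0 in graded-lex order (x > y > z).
x^2 + y^2 + z - 1

Degree: the shape is more complex than any degree-1 surface, so deg p = 2.
By symmetry, the z-axis is an axis of rotation, so x and y enter only as x² + y².
From the visible intercepts: a circular section at z = -1 has radius between 1 and 2; one z-axis crossing is at z = 1; the y-axis gridline crossings are at y ∈ {-1, 1}.
Fitting integer coefficients to these (and the overall shape) gives p. Check: (1, 0, 0) on the x-axis lies on the surface, and p(1, 0, 0) = 0. ✓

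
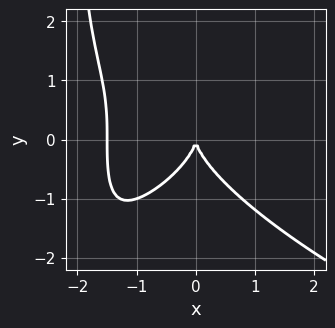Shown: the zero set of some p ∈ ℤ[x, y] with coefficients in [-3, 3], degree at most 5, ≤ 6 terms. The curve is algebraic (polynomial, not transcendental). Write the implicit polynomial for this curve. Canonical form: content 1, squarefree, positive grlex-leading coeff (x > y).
x*y^3 + 2*x^3 + 2*y^3 + 3*x^2

(a) The degree is 4 — the shape is more complex than any degree-3 curve.
(b) From the visible intercepts: it crosses the y-axis at the gridline y = 0; it crosses the x-axis at the gridline x = 0.
(c) Solving for integer coefficients yields p as stated.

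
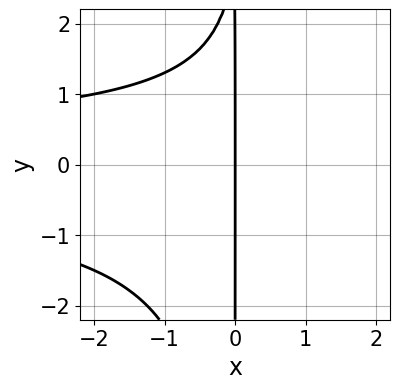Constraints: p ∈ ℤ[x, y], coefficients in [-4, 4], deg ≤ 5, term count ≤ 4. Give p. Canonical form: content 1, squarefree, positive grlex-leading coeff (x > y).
1. The degree is 4 — no degree-3 curve has this shape.
2. Reading off the gridlines: the visible y-axis segment lies entirely on the curve; it meets the x-axis at x = 0 (among the integer gridlines).
3. Assembling these constraints gives the stated polynomial.

x^2*y^2 - x*y + 3*x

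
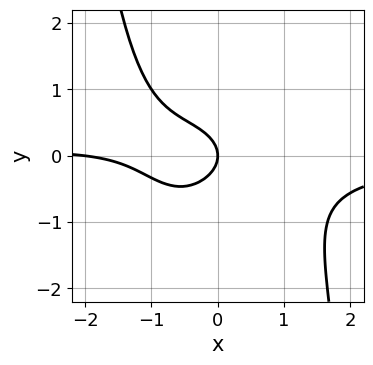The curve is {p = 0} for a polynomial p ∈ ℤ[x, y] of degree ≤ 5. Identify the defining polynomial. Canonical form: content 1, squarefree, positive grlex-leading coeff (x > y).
2*x^3*y + x^2 + 3*y^2 + 2*x

First, the degree is 4 — no degree-3 curve has this shape.
Then, observable constraints: it crosses the y-axis at the gridline y = 0; the x-axis gridline crossings are at x ∈ {-2, 0}.
Finally, fitting integer coefficients to these (and the overall shape) gives p.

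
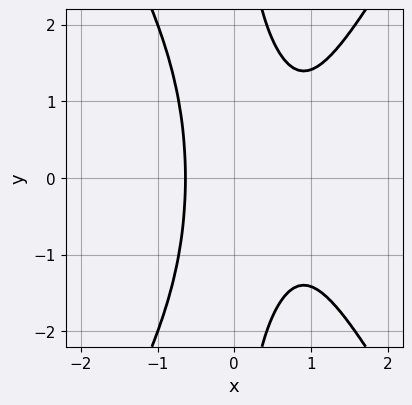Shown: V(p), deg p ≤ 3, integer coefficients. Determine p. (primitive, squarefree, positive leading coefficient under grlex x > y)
3*x^3 - x*y^2 - 3*x^2 + 2

The degree is 3 — no degree-2 curve has this shape.
Symmetries: the y ↦ −y reflection is a symmetry, so y appears only in even powers.
From the visible intercepts: it misses every integer gridline on the y-axis.
These observations pin down the coefficients.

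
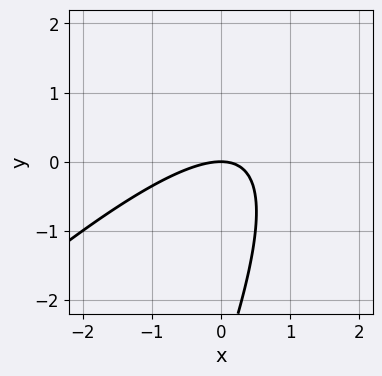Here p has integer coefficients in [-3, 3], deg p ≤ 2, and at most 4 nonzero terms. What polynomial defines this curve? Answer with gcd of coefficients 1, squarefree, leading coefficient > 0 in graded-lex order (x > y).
1. Degree: no degree-1 curve has this shape, so deg p = 2.
2. From the visible intercepts: one y-axis crossing is at y = 0; one x-axis crossing is at x = 0.
3. Putting this together gives p.

2*x^2 - 3*x*y + y^2 + 3*y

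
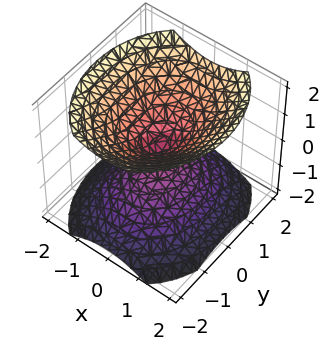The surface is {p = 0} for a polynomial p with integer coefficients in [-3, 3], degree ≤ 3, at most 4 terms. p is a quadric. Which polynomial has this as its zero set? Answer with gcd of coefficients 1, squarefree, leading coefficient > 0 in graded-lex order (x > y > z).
1. The picture has 2 separate pieces.
2. The degree is 2 — a double cone through the origin; a quadric.
3. Symmetries: the x ↦ −x reflection is a symmetry, so x appears only in even powers; mirror symmetry y ↦ −y ⇒ only even powers of y; mirror symmetry z ↦ −z ⇒ only even powers of z.
4. Reading off the gridlines: one x-axis crossing is at x = 0; it crosses the y-axis at the gridline y = 0; it meets the z-axis at z = 0 (among the integer gridlines).
5. The integer polynomial consistent with all of this is the stated p.

3*x^2 + 2*y^2 - 3*z^2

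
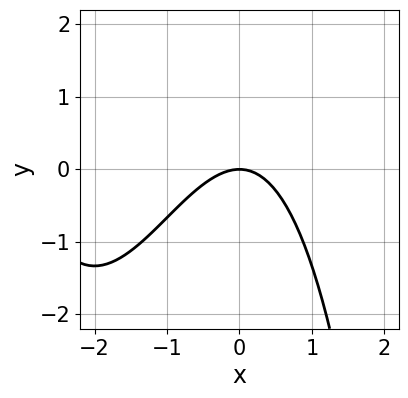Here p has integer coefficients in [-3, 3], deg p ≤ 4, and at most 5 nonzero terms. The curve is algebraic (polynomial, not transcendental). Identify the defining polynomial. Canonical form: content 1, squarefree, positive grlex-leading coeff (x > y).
(a) deg p = 3.
(b) Observable constraints: it crosses the y-axis at the gridline y = 0; one x-axis crossing is at x = 0.
(c) Together with the visible shape, these determine p as stated.

x^3 + 3*x^2 + 3*y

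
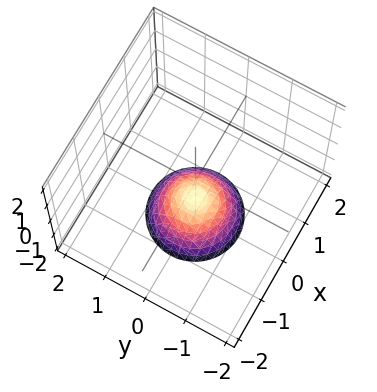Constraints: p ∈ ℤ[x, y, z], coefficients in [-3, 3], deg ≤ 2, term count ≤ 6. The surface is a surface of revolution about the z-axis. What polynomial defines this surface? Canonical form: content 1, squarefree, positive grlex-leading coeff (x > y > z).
Degree: a generic line meets the surface in up to 2 points, so deg p = 2.
Symmetries: the z-axis is an axis of rotation, so x and y enter only as x² + y².
Checking where it meets the axes: it crosses the z-axis at the gridline z = -1; the surface avoids every integer x-axis point in the box; a circular section at z = -2 has radius exactly 1; no y-intercept at any integer in the box.
Matching integer coefficients to the picture gives p.

x^2 + y^2 + z + 1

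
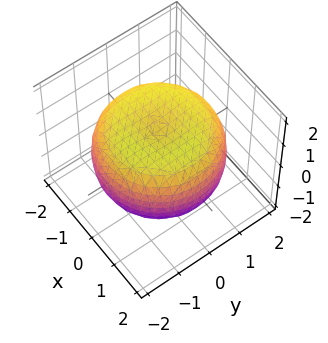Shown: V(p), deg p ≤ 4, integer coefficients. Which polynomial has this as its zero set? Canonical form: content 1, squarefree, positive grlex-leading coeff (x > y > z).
x^4 + 2*x^2*y^2 + y^4 - 2*x^2 - 2*y^2 + 3*z^2 - 3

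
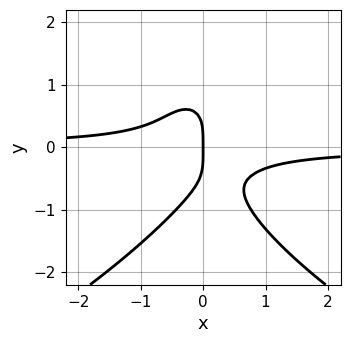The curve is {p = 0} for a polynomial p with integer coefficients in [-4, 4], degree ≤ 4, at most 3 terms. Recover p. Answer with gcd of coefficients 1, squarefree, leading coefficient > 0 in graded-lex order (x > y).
y^4 + 3*x^2*y + x

Degree: a generic line meets the curve in up to 4 points, so deg p = 4.
Checking where it meets the axes: one x-axis crossing is at x = 0; it crosses the y-axis at the gridline y = 0.
Assembling these constraints gives the stated polynomial.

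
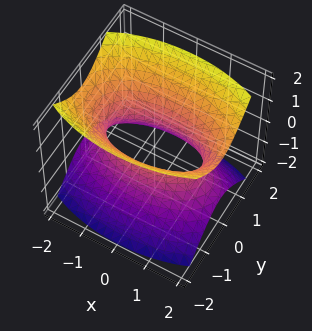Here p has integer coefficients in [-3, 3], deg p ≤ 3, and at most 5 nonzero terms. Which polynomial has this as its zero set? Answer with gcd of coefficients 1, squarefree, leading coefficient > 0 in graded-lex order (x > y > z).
1. The degree is 2 — one connected sheet with a waist; a quadric.
2. Symmetries: mirror symmetry y ↦ −y ⇒ only even powers of y; the z ↦ −z reflection is a symmetry, so z appears only in even powers; the x ↦ −x reflection is a symmetry, so x appears only in even powers.
3. Against the integer gridlines: the surface avoids every integer z-axis point in the box.
4. The integer polynomial consistent with all of this is the stated p.

x^2 + 3*y^2 - 2*z^2 - 2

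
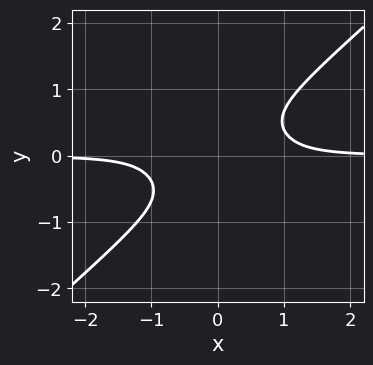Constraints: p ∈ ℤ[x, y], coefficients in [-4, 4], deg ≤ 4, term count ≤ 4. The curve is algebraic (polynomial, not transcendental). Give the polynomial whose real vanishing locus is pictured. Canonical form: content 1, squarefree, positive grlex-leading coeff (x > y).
3*x^3*y - 2*x*y^3 - 2*y^4 - 1

1. Degree: no degree-3 curve has this shape, so deg p = 4.
2. Against the integer gridlines: no x-intercept at any integer in the box; it misses every integer gridline on the y-axis.
3. These observations pin down the coefficients.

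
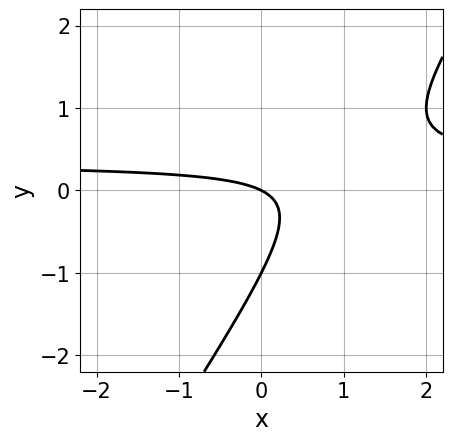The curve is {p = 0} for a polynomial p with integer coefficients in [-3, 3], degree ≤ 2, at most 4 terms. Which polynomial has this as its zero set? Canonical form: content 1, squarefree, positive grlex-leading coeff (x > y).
3*x*y - 2*y^2 - x - 2*y

(a) Degree: a generic line meets the curve in up to 2 points, so deg p = 2.
(b) Checking where it meets the axes: among the integer gridlines, it crosses the y-axis at y ∈ {-1, 0}; it meets the x-axis at x = 0 (among the integer gridlines).
(c) These observations pin down the coefficients.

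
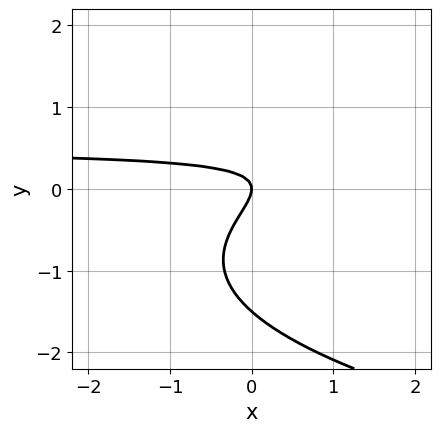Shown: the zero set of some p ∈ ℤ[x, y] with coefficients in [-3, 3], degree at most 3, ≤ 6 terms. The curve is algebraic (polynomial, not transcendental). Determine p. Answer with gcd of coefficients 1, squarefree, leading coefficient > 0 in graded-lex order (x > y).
2*y^3 - 2*x*y + 3*y^2 + x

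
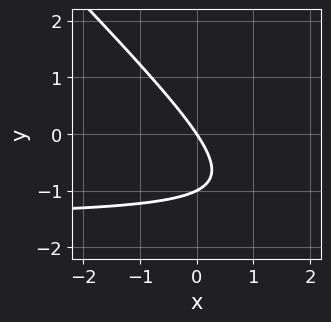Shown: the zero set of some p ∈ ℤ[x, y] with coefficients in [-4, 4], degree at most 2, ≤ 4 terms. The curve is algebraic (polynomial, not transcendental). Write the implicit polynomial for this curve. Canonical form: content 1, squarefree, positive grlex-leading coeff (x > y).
2*x*y + 2*y^2 + 3*x + 2*y

1. Degree: a generic line meets the curve in up to 2 points, so deg p = 2.
2. Against the integer gridlines: one x-axis crossing is at x = 0; among the integer gridlines, it crosses the y-axis at y ∈ {-1, 0}.
3. Fitting integer coefficients to these (and the overall shape) gives p.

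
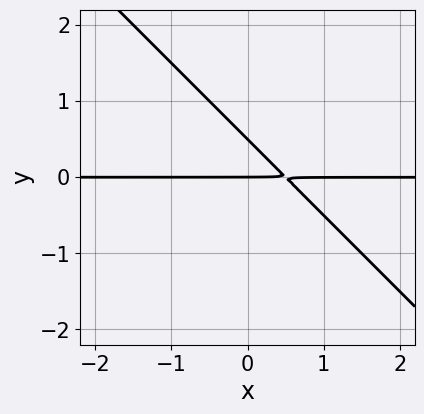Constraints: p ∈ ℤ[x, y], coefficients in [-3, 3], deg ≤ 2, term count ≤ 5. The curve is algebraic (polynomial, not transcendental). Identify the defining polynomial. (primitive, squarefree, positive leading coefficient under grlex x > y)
deg p = 2.
Checking where it meets the axes: it crosses the y-axis at the gridline y = 0; every point of the x-axis in the box is on the curve.
Matching integer coefficients to the picture gives p.

2*x*y + 2*y^2 - y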